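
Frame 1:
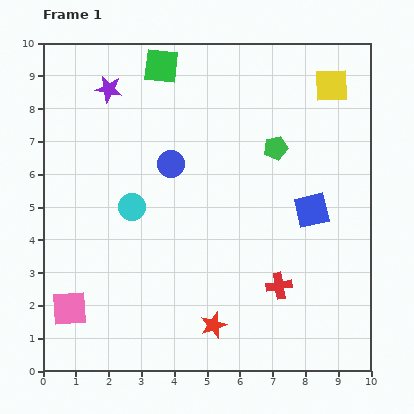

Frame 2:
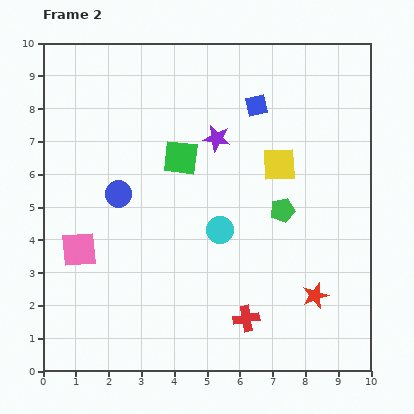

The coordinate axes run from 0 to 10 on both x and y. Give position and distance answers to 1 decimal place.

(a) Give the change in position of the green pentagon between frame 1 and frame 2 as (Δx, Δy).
(0.2, -1.9)

The green pentagon was at (7.1, 6.8) in frame 1 and (7.3, 4.9) in frame 2.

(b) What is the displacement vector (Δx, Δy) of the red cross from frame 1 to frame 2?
(-1.0, -1.0)

The red cross was at (7.2, 2.6) in frame 1 and (6.2, 1.6) in frame 2.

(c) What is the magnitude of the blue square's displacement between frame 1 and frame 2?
3.6

The blue square moved from (8.2, 4.9) to (6.5, 8.1), a distance of √(1.7² + 3.2²) ≈ 3.6.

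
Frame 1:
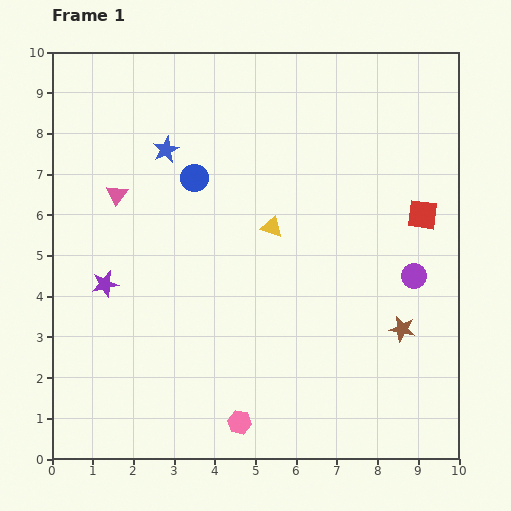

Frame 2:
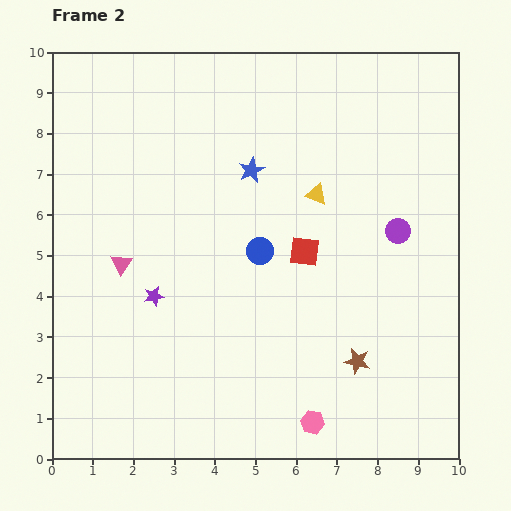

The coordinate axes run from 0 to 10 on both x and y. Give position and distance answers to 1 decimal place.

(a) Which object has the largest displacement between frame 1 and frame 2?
the red square

(moved 3.0; next 2.4)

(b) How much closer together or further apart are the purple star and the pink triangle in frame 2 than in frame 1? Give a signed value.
-1.1

Distance in frame 1: 2.2. Distance in frame 2: 1.1.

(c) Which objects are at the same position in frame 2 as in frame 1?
none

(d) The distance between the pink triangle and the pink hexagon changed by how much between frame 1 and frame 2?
-0.3

Distance in frame 1: 6.4. Distance in frame 2: 6.1.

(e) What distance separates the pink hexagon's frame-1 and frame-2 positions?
1.8

The pink hexagon moved from (4.6, 0.9) to (6.4, 0.9), a distance of √(1.8² + 0.0²) ≈ 1.8.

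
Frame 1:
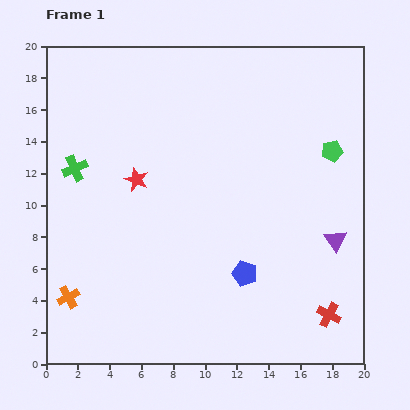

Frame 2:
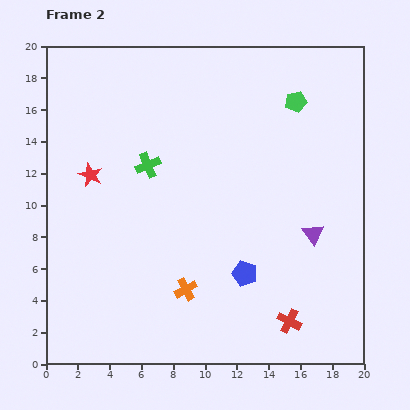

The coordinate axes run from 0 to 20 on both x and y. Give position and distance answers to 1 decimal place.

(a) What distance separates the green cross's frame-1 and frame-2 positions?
4.6

The green cross moved from (1.8, 12.3) to (6.4, 12.5), a distance of √(4.6² + 0.2²) ≈ 4.6.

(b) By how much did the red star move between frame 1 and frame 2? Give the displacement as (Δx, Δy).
(-2.9, 0.3)

The red star was at (5.7, 11.6) in frame 1 and (2.8, 11.9) in frame 2.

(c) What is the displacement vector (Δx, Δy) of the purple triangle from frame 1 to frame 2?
(-1.4, 0.4)

The purple triangle was at (18.2, 7.8) in frame 1 and (16.8, 8.2) in frame 2.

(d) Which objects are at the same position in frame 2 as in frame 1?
the blue pentagon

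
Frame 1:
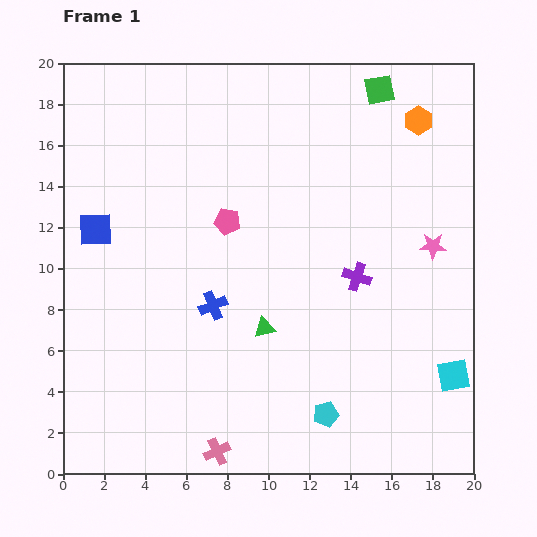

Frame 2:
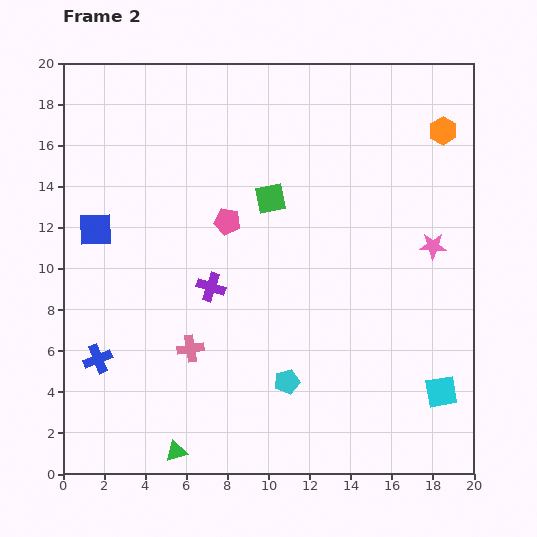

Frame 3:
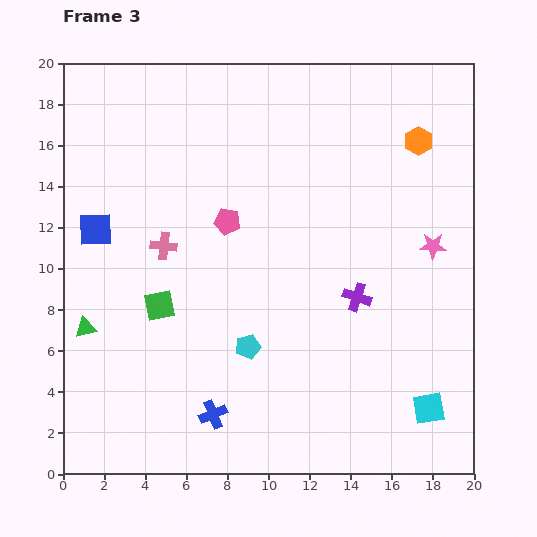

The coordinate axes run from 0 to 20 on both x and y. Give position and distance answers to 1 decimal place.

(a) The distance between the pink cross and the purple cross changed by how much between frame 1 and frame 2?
-7.7

Distance in frame 1: 10.9. Distance in frame 2: 3.2.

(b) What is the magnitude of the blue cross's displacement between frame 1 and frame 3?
5.3

The blue cross moved from (7.3, 8.2) to (7.3, 2.9), a distance of √(0.0² + 5.3²) ≈ 5.3.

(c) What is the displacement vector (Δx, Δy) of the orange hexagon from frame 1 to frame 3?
(0.0, -1.0)

The orange hexagon was at (17.3, 17.2) in frame 1 and (17.3, 16.2) in frame 3.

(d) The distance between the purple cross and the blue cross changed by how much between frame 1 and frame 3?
+1.9

Distance in frame 1: 7.1. Distance in frame 3: 9.0.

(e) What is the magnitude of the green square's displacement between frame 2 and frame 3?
7.5

The green square moved from (10.1, 13.4) to (4.7, 8.2), a distance of √(5.4² + 5.2²) ≈ 7.5.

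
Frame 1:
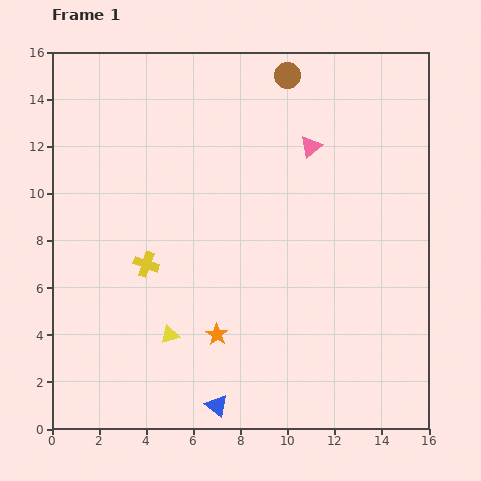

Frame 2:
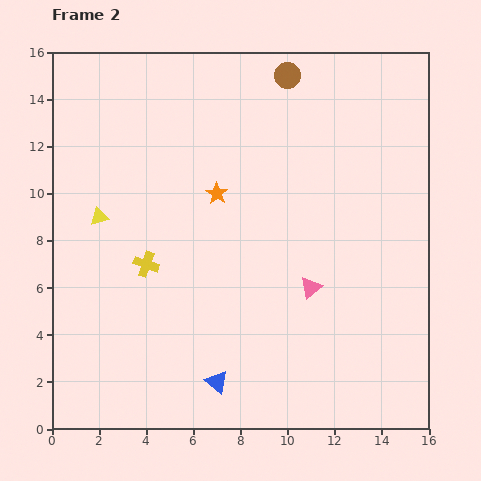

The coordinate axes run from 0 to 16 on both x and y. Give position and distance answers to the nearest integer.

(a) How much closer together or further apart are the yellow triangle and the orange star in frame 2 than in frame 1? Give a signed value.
+3

Distance in frame 1: 2. Distance in frame 2: 5.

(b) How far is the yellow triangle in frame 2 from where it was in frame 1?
6

The yellow triangle moved from (5, 4) to (2, 9), a distance of √(3² + 5²) ≈ 6.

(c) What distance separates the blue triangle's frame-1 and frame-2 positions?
1

The blue triangle moved from (7, 1) to (7, 2), a distance of √(0² + 1²) ≈ 1.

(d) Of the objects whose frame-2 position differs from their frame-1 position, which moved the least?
the blue triangle

(moved 1)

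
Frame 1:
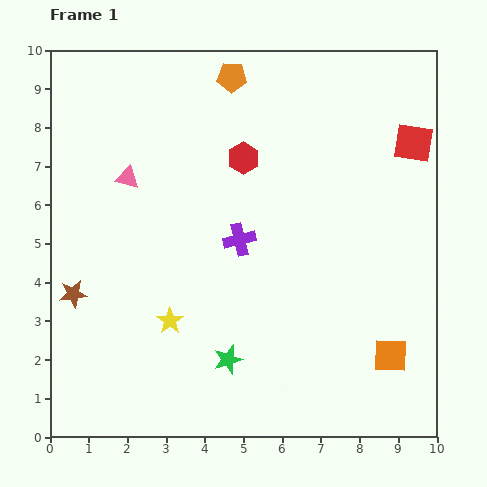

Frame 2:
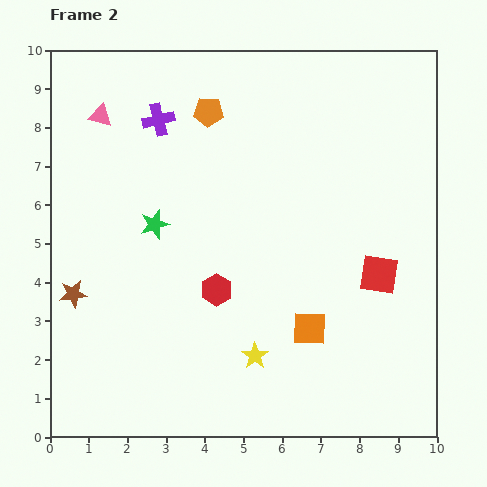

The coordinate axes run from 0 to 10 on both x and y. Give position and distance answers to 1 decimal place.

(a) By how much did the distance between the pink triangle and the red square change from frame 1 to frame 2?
+0.8

Distance in frame 1: 7.5. Distance in frame 2: 8.3.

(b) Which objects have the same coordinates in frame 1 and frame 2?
the brown star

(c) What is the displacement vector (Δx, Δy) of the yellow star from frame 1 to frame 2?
(2.2, -0.9)

The yellow star was at (3.1, 3.0) in frame 1 and (5.3, 2.1) in frame 2.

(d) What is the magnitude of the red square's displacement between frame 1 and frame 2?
3.5

The red square moved from (9.4, 7.6) to (8.5, 4.2), a distance of √(0.9² + 3.4²) ≈ 3.5.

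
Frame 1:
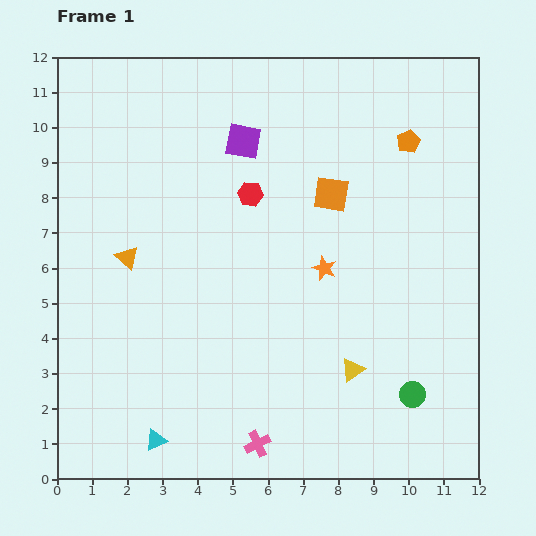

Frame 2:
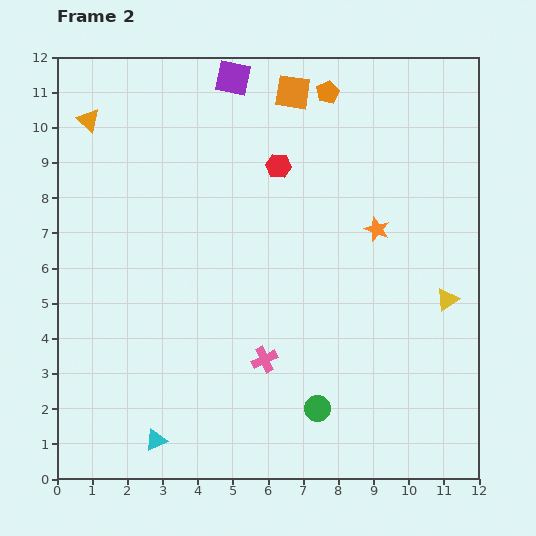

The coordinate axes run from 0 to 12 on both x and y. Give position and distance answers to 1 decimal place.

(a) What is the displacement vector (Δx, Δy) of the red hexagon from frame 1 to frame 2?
(0.8, 0.8)

The red hexagon was at (5.5, 8.1) in frame 1 and (6.3, 8.9) in frame 2.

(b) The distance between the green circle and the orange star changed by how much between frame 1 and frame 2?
+1.0

Distance in frame 1: 4.4. Distance in frame 2: 5.4.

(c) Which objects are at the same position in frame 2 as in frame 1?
the cyan triangle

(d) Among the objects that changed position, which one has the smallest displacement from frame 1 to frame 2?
the red hexagon

(moved 1.1)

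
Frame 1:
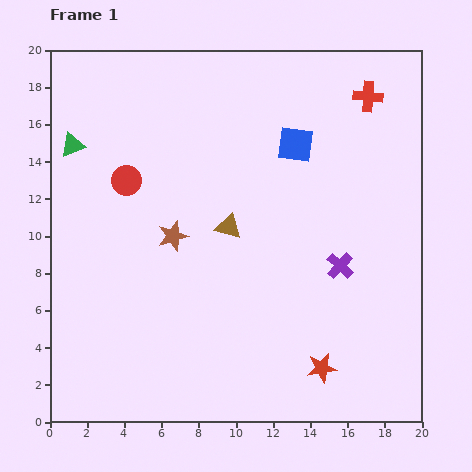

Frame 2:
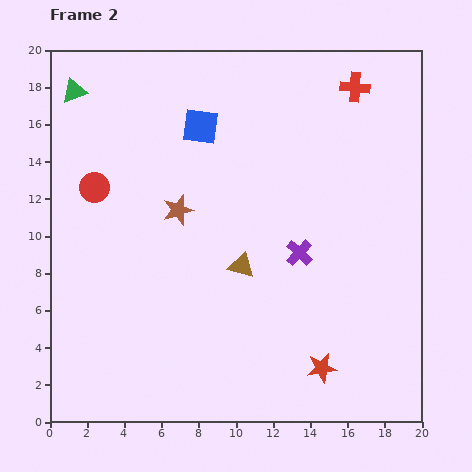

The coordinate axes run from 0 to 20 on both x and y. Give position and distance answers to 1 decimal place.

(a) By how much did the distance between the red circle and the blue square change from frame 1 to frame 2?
-2.7

Distance in frame 1: 9.3. Distance in frame 2: 6.6.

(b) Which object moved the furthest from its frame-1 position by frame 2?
the blue square

(moved 5.2; next 2.9)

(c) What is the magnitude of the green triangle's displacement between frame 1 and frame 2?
2.9

The green triangle moved from (1.2, 14.9) to (1.3, 17.8), a distance of √(0.1² + 2.9²) ≈ 2.9.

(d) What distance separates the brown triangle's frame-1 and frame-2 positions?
2.2

The brown triangle moved from (9.6, 10.5) to (10.3, 8.4), a distance of √(0.7² + 2.1²) ≈ 2.2.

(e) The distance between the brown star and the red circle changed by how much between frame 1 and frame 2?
+0.8

Distance in frame 1: 3.9. Distance in frame 2: 4.7.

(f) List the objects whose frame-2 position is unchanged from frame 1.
the red star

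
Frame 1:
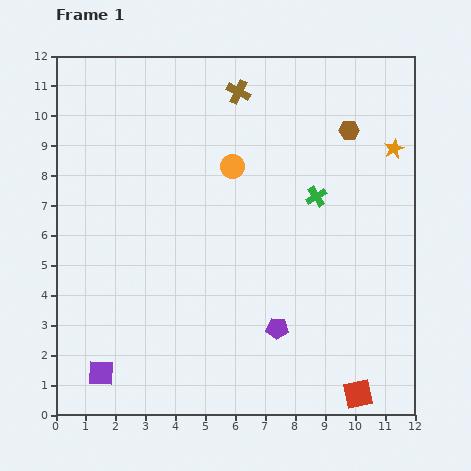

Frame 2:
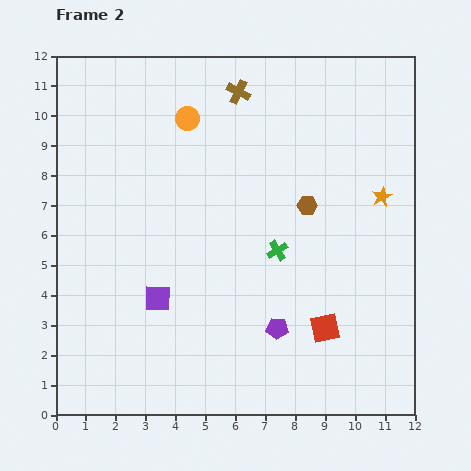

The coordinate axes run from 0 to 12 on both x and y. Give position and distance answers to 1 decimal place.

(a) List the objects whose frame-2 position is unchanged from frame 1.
the brown cross, the purple pentagon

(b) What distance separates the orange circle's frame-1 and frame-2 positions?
2.2

The orange circle moved from (5.9, 8.3) to (4.4, 9.9), a distance of √(1.5² + 1.6²) ≈ 2.2.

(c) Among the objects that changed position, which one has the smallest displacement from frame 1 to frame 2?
the orange star

(moved 1.6)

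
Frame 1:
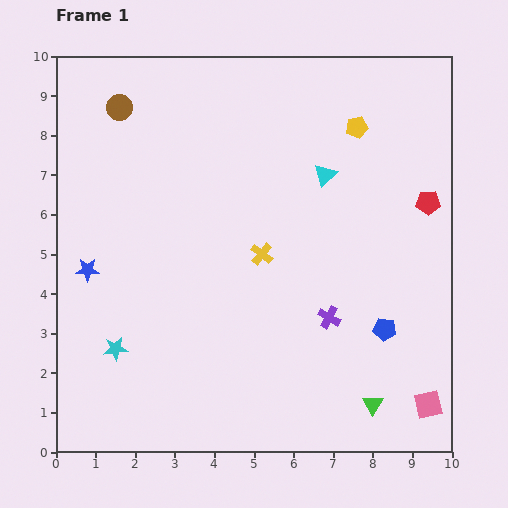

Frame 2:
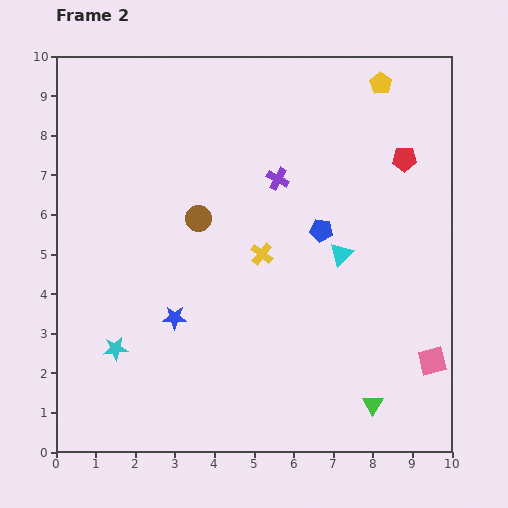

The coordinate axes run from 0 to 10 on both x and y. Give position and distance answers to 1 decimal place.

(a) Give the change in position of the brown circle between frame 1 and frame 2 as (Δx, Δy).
(2.0, -2.8)

The brown circle was at (1.6, 8.7) in frame 1 and (3.6, 5.9) in frame 2.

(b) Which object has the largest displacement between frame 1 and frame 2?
the purple cross

(moved 3.7; next 3.4)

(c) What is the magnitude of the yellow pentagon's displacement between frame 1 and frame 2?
1.3

The yellow pentagon moved from (7.6, 8.2) to (8.2, 9.3), a distance of √(0.6² + 1.1²) ≈ 1.3.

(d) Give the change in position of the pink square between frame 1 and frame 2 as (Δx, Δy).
(0.1, 1.1)

The pink square was at (9.4, 1.2) in frame 1 and (9.5, 2.3) in frame 2.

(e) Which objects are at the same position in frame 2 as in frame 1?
the cyan star, the yellow cross, the green triangle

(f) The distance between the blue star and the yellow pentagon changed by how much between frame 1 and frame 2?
+0.2

Distance in frame 1: 7.7. Distance in frame 2: 7.9.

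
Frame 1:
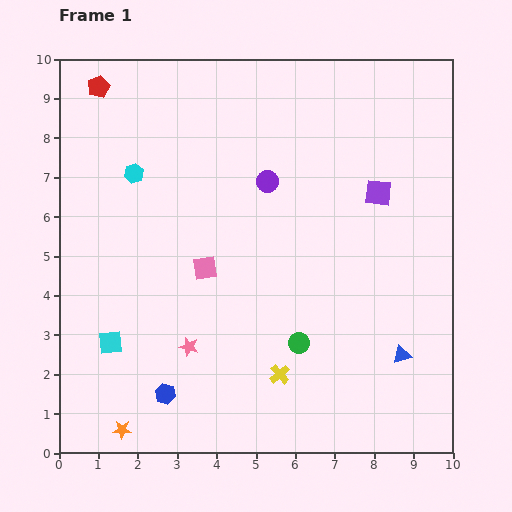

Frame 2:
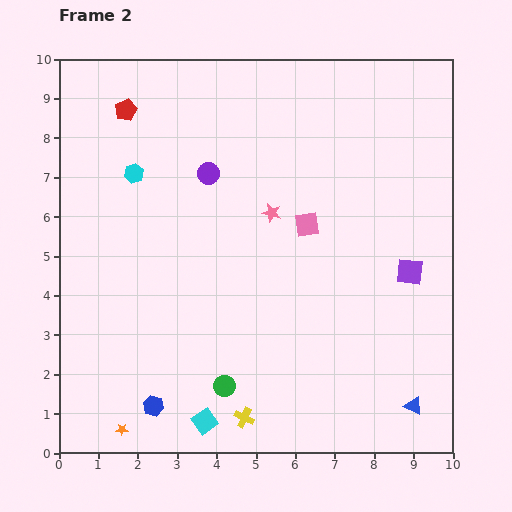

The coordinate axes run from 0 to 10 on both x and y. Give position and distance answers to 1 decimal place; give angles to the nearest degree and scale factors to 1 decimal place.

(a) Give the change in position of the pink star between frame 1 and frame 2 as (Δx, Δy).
(2.1, 3.4)

The pink star was at (3.3, 2.7) in frame 1 and (5.4, 6.1) in frame 2.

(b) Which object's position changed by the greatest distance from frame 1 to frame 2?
the pink star

(moved 4.0; next 3.1)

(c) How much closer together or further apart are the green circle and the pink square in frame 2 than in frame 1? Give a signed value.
+1.5

Distance in frame 1: 3.1. Distance in frame 2: 4.6.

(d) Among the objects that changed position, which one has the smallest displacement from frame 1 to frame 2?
the blue hexagon

(moved 0.4)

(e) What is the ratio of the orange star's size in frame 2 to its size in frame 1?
0.6×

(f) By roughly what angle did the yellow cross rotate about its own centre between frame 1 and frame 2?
24° counter-clockwise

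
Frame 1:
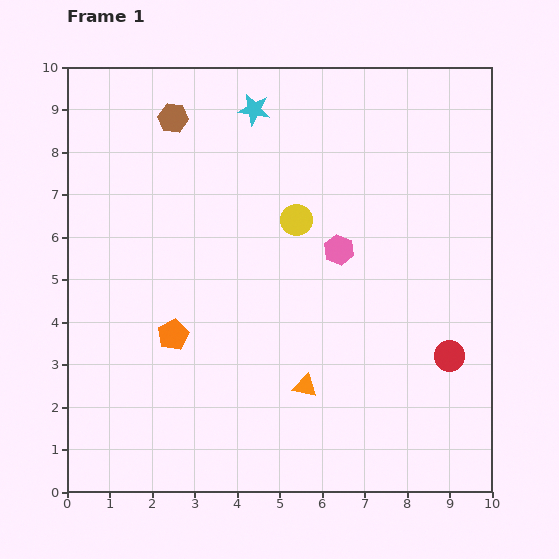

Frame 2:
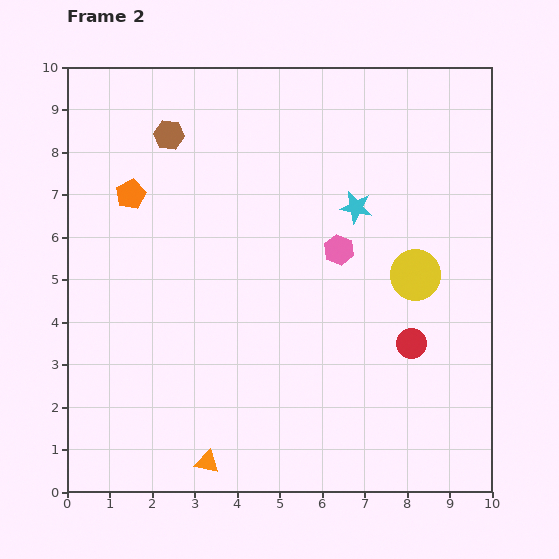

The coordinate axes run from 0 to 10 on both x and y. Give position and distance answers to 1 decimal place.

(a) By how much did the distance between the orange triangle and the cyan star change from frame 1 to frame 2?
+0.3

Distance in frame 1: 6.6. Distance in frame 2: 6.9.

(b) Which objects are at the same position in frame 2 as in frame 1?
the pink hexagon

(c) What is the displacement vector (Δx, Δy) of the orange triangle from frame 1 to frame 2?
(-2.3, -1.8)

The orange triangle was at (5.6, 2.5) in frame 1 and (3.3, 0.7) in frame 2.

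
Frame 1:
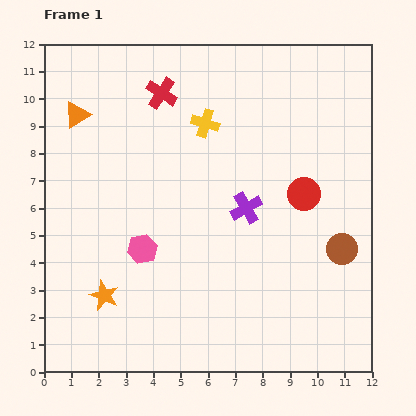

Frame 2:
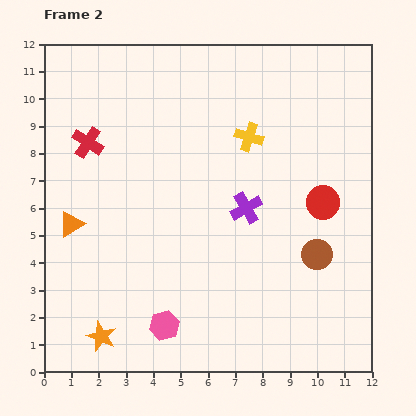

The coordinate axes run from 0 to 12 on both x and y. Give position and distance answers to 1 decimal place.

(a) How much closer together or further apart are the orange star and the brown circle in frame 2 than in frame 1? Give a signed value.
-0.4

Distance in frame 1: 8.9. Distance in frame 2: 8.5.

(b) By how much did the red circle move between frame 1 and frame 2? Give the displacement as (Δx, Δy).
(0.7, -0.3)

The red circle was at (9.5, 6.5) in frame 1 and (10.2, 6.2) in frame 2.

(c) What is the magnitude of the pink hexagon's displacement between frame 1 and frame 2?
2.9

The pink hexagon moved from (3.6, 4.5) to (4.4, 1.7), a distance of √(0.8² + 2.8²) ≈ 2.9.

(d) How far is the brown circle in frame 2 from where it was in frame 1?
0.9

The brown circle moved from (10.9, 4.5) to (10.0, 4.3), a distance of √(0.9² + 0.2²) ≈ 0.9.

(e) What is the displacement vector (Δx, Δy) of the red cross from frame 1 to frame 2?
(-2.7, -1.8)

The red cross was at (4.3, 10.2) in frame 1 and (1.6, 8.4) in frame 2.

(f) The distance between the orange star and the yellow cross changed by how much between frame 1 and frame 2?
+1.8

Distance in frame 1: 7.3. Distance in frame 2: 9.1.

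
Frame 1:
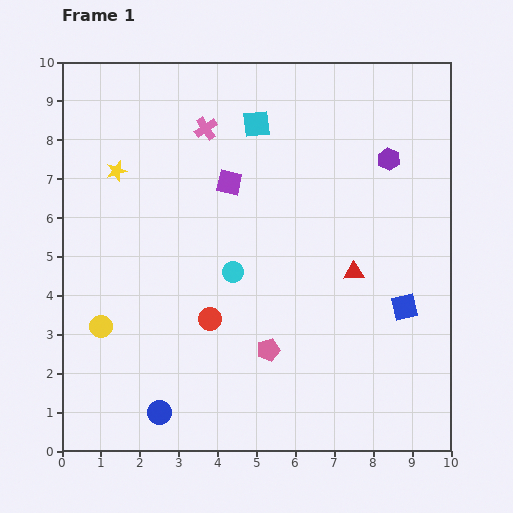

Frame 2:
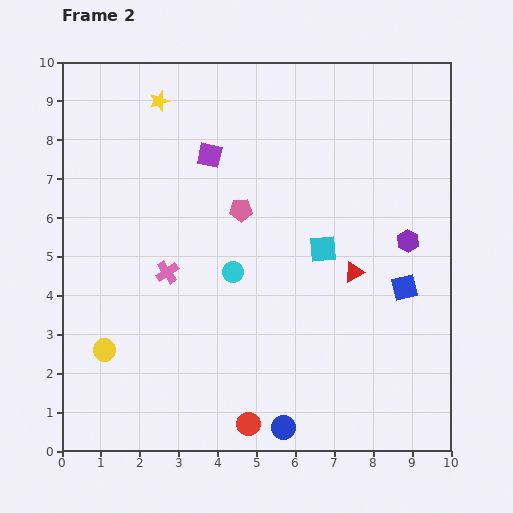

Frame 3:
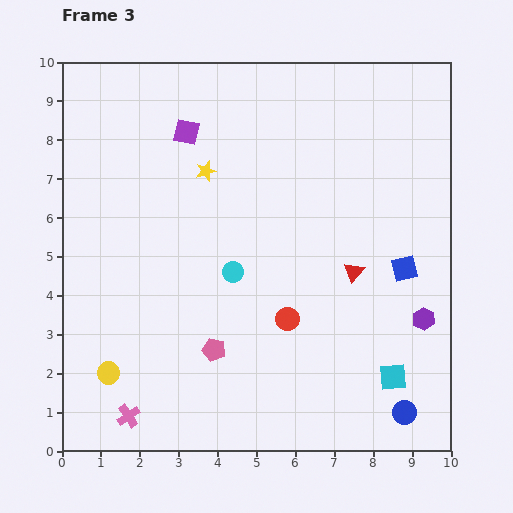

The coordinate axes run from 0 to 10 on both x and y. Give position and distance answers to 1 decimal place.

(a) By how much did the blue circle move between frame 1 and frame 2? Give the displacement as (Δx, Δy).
(3.2, -0.4)

The blue circle was at (2.5, 1.0) in frame 1 and (5.7, 0.6) in frame 2.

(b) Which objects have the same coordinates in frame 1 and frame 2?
the cyan circle, the red triangle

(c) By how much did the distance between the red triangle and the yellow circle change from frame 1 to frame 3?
+0.2

Distance in frame 1: 6.6. Distance in frame 3: 6.8.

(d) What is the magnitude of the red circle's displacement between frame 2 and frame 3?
2.9

The red circle moved from (4.8, 0.7) to (5.8, 3.4), a distance of √(1.0² + 2.7²) ≈ 2.9.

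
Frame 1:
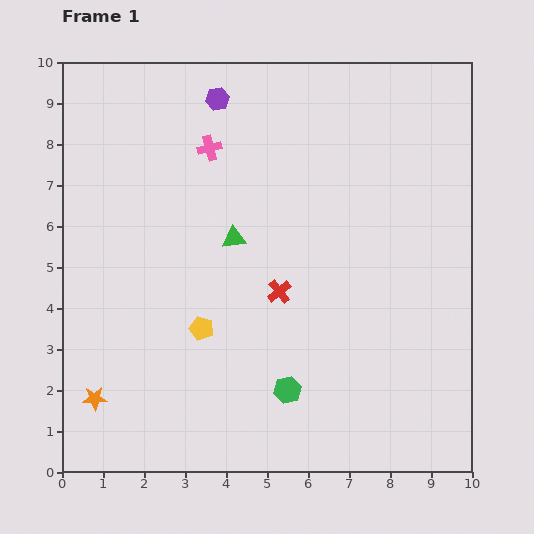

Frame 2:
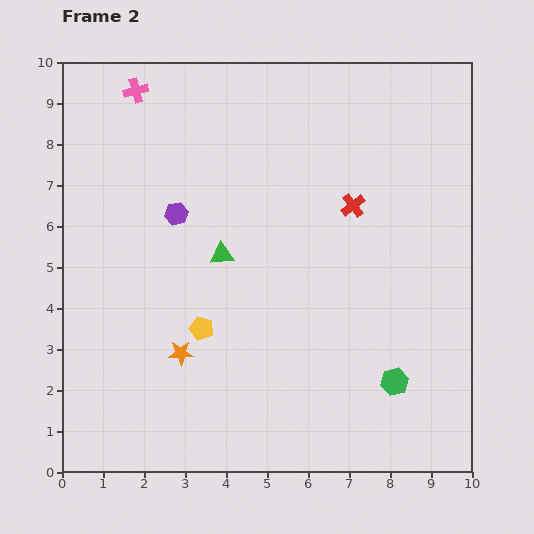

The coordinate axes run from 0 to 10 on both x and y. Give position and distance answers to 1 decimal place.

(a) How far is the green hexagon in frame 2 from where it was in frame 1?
2.6

The green hexagon moved from (5.5, 2.0) to (8.1, 2.2), a distance of √(2.6² + 0.2²) ≈ 2.6.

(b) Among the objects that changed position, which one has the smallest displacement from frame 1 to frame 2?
the green triangle

(moved 0.5)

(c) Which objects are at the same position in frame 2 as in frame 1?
the yellow pentagon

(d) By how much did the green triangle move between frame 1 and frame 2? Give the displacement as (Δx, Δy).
(-0.3, -0.4)

The green triangle was at (4.2, 5.7) in frame 1 and (3.9, 5.3) in frame 2.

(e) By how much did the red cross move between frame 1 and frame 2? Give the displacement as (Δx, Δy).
(1.8, 2.1)

The red cross was at (5.3, 4.4) in frame 1 and (7.1, 6.5) in frame 2.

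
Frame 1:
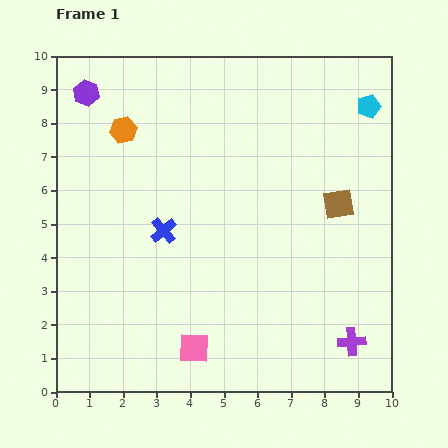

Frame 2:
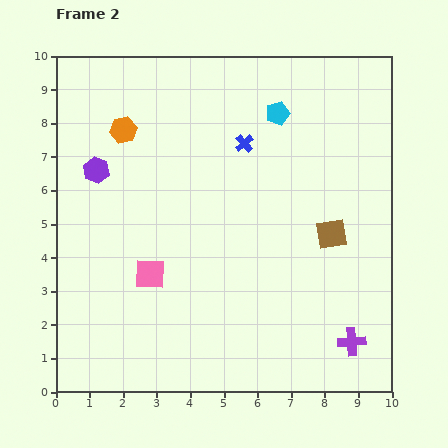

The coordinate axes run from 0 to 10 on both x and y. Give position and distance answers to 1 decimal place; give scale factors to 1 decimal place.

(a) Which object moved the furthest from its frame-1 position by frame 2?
the blue cross

(moved 3.5; next 2.7)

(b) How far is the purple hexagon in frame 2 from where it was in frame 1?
2.3

The purple hexagon moved from (0.9, 8.9) to (1.2, 6.6), a distance of √(0.3² + 2.3²) ≈ 2.3.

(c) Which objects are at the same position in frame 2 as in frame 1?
the purple cross, the orange hexagon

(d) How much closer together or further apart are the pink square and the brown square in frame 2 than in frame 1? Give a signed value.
-0.6

Distance in frame 1: 6.1. Distance in frame 2: 5.5.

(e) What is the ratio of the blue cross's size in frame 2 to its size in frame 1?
0.7×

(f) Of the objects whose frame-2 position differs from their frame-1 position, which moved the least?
the brown square

(moved 0.9)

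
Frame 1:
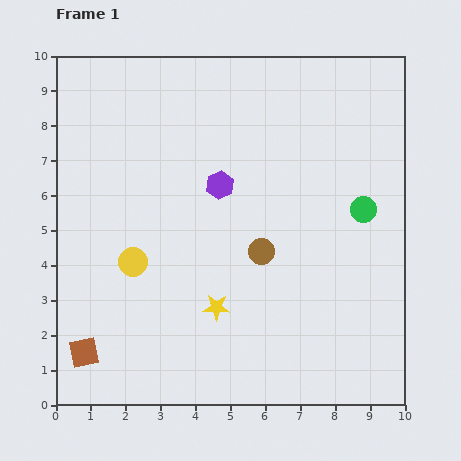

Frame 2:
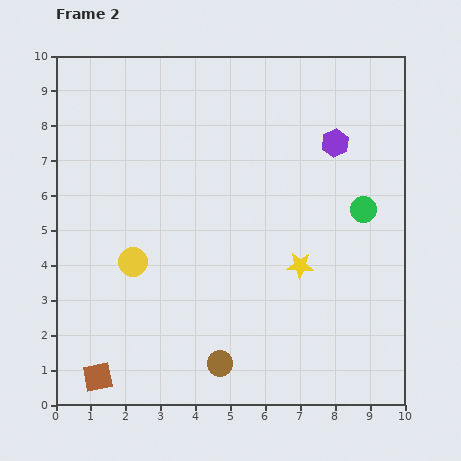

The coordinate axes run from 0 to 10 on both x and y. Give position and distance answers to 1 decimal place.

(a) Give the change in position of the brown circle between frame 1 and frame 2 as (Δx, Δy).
(-1.2, -3.2)

The brown circle was at (5.9, 4.4) in frame 1 and (4.7, 1.2) in frame 2.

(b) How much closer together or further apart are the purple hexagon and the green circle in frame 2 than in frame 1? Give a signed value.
-2.1

Distance in frame 1: 4.2. Distance in frame 2: 2.1.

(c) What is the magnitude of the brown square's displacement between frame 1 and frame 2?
0.8

The brown square moved from (0.8, 1.5) to (1.2, 0.8), a distance of √(0.4² + 0.7²) ≈ 0.8.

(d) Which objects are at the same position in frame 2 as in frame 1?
the green circle, the yellow circle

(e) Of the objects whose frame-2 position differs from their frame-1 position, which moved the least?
the brown square

(moved 0.8)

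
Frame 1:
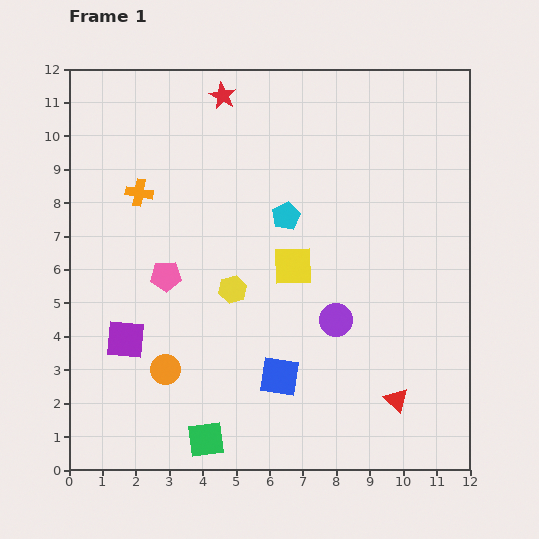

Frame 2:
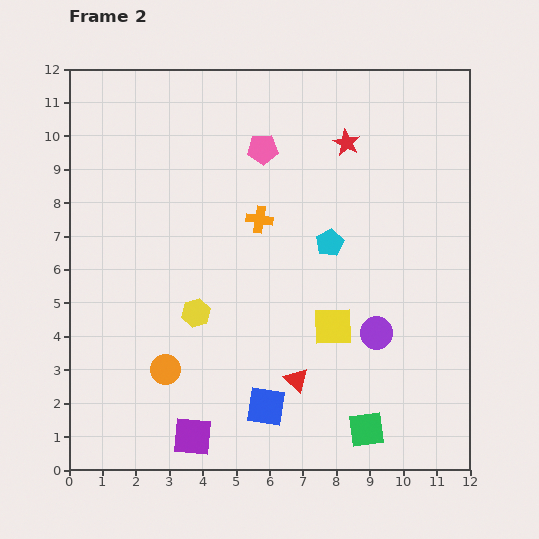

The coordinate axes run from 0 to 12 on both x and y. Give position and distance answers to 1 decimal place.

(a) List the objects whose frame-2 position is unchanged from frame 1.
the orange circle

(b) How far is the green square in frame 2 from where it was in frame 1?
4.8

The green square moved from (4.1, 0.9) to (8.9, 1.2), a distance of √(4.8² + 0.3²) ≈ 4.8.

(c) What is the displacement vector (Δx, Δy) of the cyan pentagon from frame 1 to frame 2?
(1.3, -0.8)

The cyan pentagon was at (6.5, 7.6) in frame 1 and (7.8, 6.8) in frame 2.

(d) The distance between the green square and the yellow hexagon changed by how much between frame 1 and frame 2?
+1.6

Distance in frame 1: 4.6. Distance in frame 2: 6.2.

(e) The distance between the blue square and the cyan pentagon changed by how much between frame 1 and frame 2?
+0.5

Distance in frame 1: 4.8. Distance in frame 2: 5.3.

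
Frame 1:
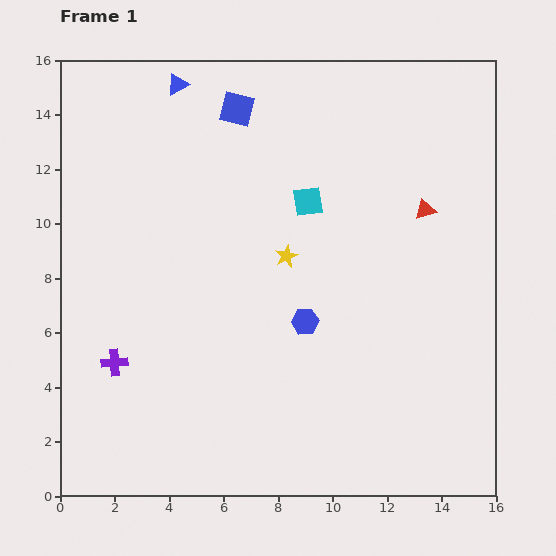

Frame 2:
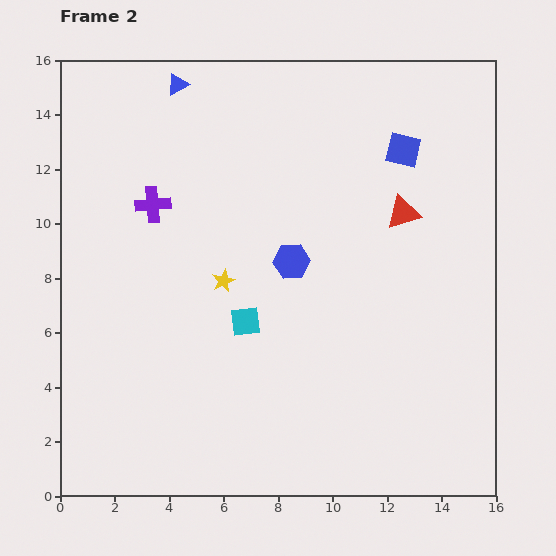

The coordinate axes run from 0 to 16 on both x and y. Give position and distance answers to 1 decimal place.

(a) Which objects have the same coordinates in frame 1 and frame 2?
the blue triangle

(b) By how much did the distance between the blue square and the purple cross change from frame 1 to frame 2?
-0.9

Distance in frame 1: 10.3. Distance in frame 2: 9.4.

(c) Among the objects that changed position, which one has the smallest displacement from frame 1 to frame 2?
the red triangle

(moved 0.8)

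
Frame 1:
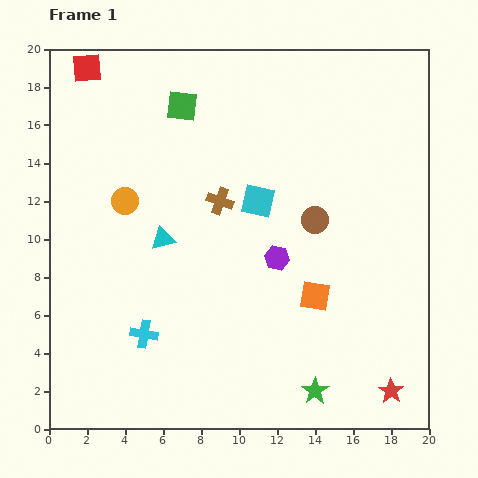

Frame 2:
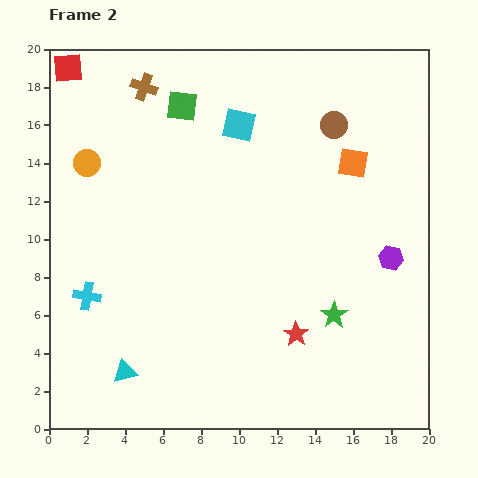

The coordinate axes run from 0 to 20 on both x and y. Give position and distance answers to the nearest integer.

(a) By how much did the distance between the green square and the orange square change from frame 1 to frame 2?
-3

Distance in frame 1: 12. Distance in frame 2: 9.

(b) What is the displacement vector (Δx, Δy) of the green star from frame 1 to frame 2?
(1, 4)

The green star was at (14, 2) in frame 1 and (15, 6) in frame 2.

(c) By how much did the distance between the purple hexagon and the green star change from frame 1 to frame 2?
-3

Distance in frame 1: 7. Distance in frame 2: 4.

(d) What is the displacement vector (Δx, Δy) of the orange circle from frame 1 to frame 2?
(-2, 2)

The orange circle was at (4, 12) in frame 1 and (2, 14) in frame 2.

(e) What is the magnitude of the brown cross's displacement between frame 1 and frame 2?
7

The brown cross moved from (9, 12) to (5, 18), a distance of √(4² + 6²) ≈ 7.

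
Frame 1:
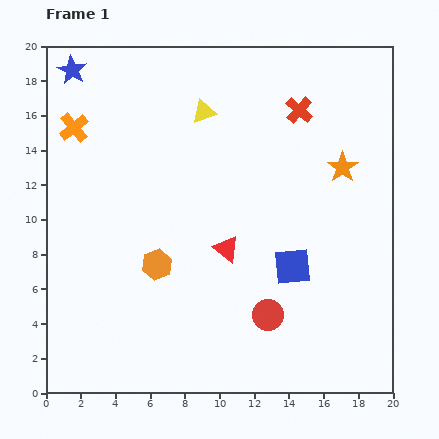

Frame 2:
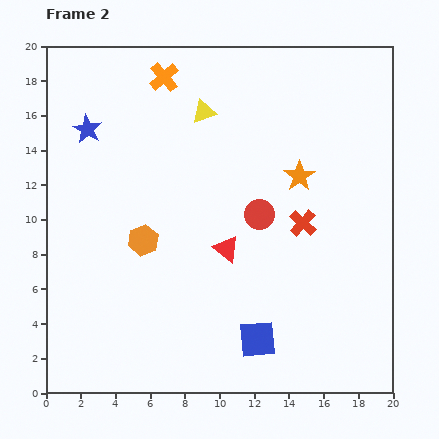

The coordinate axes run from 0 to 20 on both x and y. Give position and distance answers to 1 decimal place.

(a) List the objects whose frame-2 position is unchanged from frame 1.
the yellow triangle, the red triangle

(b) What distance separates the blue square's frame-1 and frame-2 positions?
4.7

The blue square moved from (14.2, 7.3) to (12.2, 3.1), a distance of √(2.0² + 4.2²) ≈ 4.7.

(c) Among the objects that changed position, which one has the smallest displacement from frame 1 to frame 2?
the orange hexagon

(moved 1.6)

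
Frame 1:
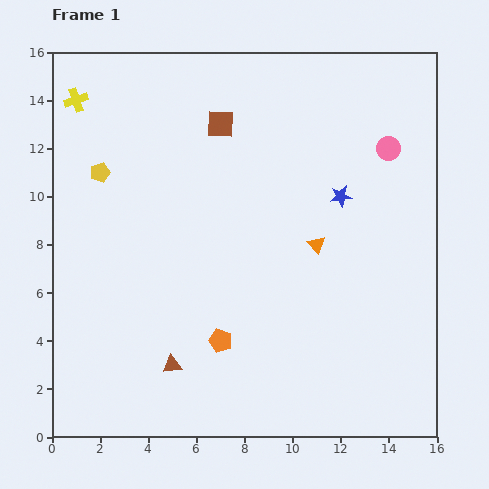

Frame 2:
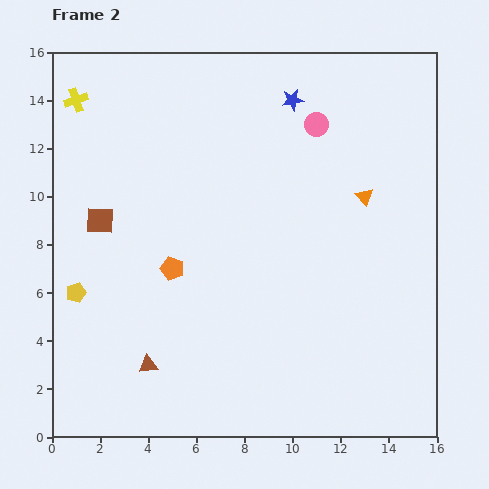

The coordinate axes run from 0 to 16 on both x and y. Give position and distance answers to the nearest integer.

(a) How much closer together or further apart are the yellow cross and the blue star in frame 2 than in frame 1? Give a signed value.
-3

Distance in frame 1: 12. Distance in frame 2: 9.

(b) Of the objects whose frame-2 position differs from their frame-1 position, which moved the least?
the brown triangle

(moved 1)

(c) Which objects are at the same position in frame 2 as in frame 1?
the yellow cross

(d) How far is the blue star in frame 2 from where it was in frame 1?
4

The blue star moved from (12, 10) to (10, 14), a distance of √(2² + 4²) ≈ 4.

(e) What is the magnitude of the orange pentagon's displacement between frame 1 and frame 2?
4

The orange pentagon moved from (7, 4) to (5, 7), a distance of √(2² + 3²) ≈ 4.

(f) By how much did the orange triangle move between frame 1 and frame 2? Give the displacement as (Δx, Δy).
(2, 2)

The orange triangle was at (11, 8) in frame 1 and (13, 10) in frame 2.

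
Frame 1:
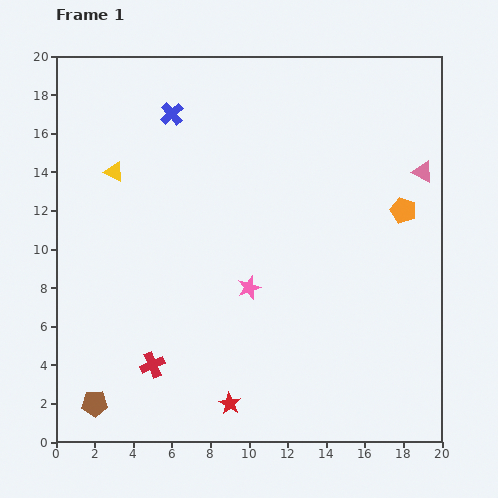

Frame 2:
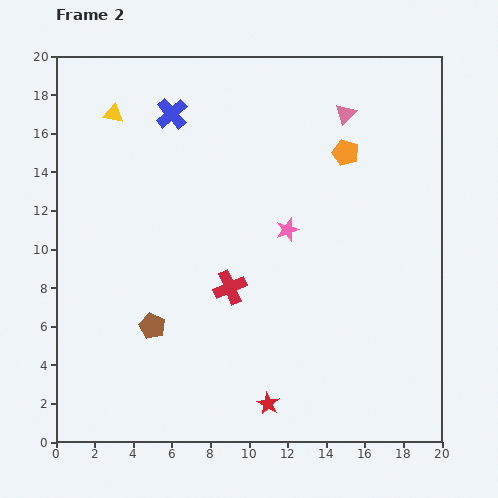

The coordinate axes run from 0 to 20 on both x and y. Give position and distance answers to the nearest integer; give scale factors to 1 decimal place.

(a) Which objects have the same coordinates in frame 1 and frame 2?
the blue cross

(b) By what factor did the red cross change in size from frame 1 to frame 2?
1.3×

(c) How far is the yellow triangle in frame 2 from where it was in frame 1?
3

The yellow triangle moved from (3, 14) to (3, 17), a distance of √(0² + 3²) ≈ 3.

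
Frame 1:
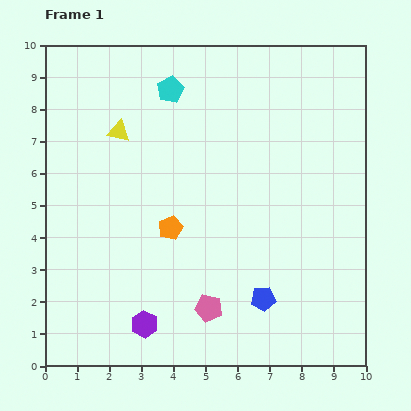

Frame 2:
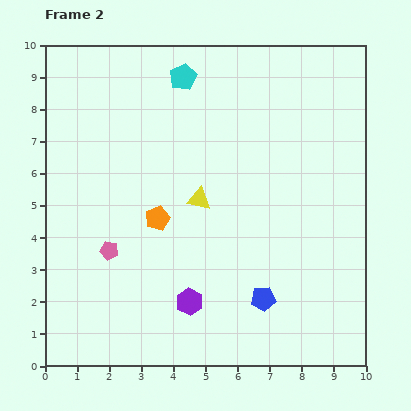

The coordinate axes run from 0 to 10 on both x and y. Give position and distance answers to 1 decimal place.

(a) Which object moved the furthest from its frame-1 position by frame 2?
the pink pentagon

(moved 3.6; next 3.3)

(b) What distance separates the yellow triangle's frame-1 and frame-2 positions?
3.3

The yellow triangle moved from (2.3, 7.3) to (4.8, 5.2), a distance of √(2.5² + 2.1²) ≈ 3.3.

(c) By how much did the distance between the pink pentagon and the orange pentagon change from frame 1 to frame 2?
-1.0

Distance in frame 1: 2.8. Distance in frame 2: 1.8.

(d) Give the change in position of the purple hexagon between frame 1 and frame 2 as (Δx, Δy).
(1.4, 0.7)

The purple hexagon was at (3.1, 1.3) in frame 1 and (4.5, 2.0) in frame 2.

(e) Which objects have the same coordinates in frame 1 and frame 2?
the blue pentagon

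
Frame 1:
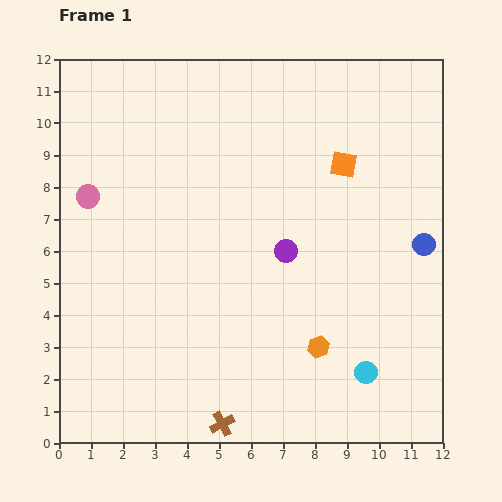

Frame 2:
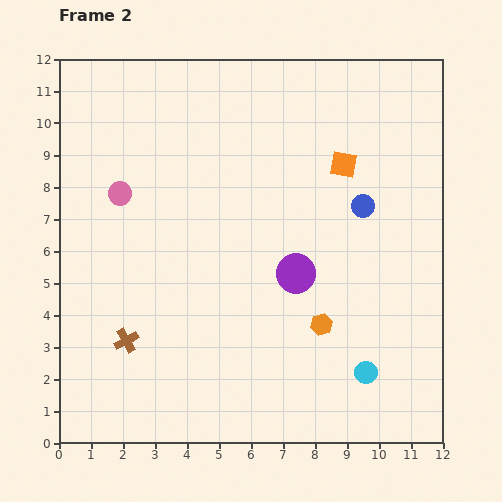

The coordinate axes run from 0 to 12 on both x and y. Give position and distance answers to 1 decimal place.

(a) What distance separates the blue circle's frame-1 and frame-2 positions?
2.2

The blue circle moved from (11.4, 6.2) to (9.5, 7.4), a distance of √(1.9² + 1.2²) ≈ 2.2.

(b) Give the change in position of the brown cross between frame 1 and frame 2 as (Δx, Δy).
(-3.0, 2.6)

The brown cross was at (5.1, 0.6) in frame 1 and (2.1, 3.2) in frame 2.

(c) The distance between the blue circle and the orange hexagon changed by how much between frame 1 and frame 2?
-0.7

Distance in frame 1: 4.6. Distance in frame 2: 3.9.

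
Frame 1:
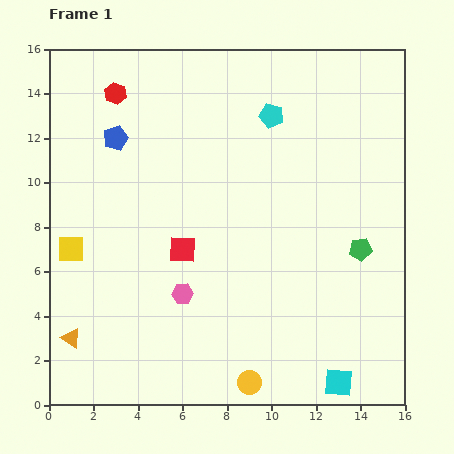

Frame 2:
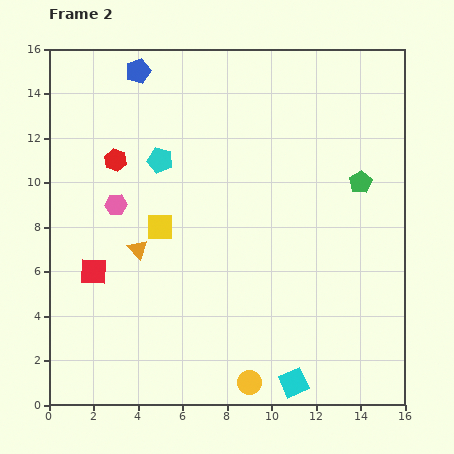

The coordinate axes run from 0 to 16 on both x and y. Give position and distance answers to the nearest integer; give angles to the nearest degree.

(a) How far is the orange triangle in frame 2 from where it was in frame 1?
5

The orange triangle moved from (1, 3) to (4, 7), a distance of √(3² + 4²) ≈ 5.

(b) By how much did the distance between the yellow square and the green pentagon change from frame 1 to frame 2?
-4

Distance in frame 1: 13. Distance in frame 2: 9.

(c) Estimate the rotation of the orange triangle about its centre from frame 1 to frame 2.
17° clockwise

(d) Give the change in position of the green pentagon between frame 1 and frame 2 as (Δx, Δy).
(0, 3)

The green pentagon was at (14, 7) in frame 1 and (14, 10) in frame 2.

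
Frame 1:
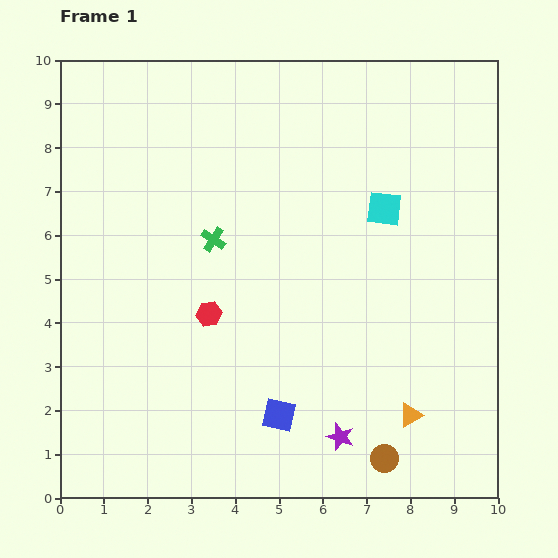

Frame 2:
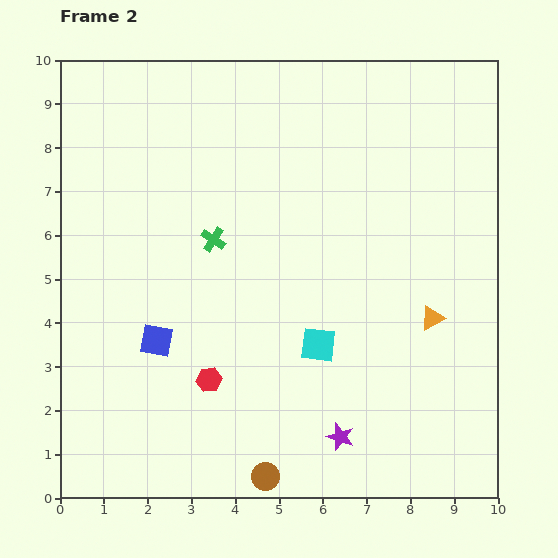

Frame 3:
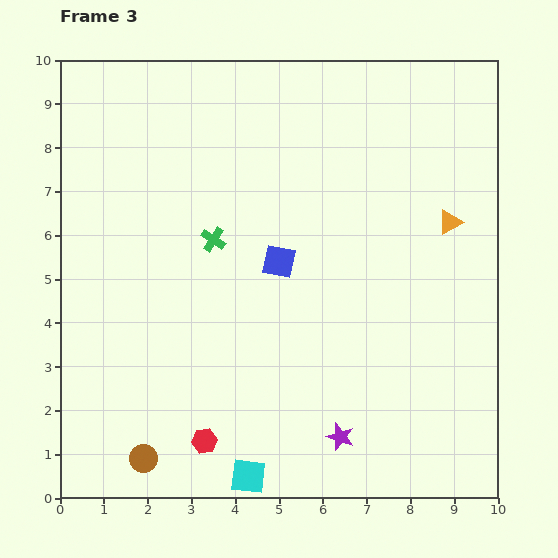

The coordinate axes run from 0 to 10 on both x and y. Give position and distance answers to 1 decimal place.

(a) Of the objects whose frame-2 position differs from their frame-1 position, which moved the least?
the red hexagon

(moved 1.5)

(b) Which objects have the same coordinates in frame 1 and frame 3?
the green cross, the purple star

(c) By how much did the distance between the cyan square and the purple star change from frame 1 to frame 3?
-3.0

Distance in frame 1: 5.3. Distance in frame 3: 2.3.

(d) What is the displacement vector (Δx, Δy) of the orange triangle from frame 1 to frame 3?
(0.9, 4.4)

The orange triangle was at (8.0, 1.9) in frame 1 and (8.9, 6.3) in frame 3.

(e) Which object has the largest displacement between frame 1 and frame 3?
the cyan square

(moved 6.8; next 5.5)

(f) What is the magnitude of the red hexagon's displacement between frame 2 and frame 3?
1.4

The red hexagon moved from (3.4, 2.7) to (3.3, 1.3), a distance of √(0.1² + 1.4²) ≈ 1.4.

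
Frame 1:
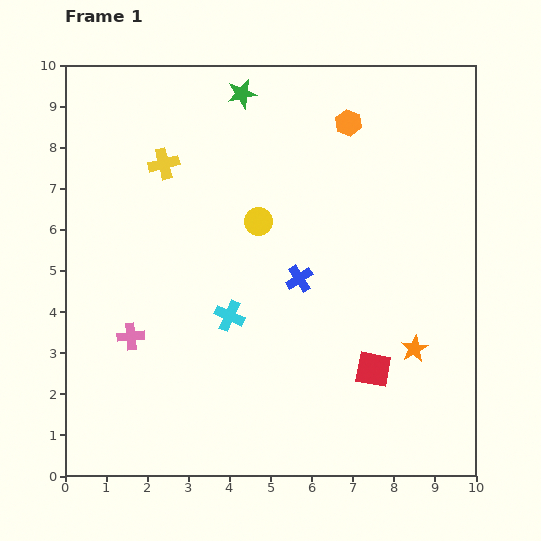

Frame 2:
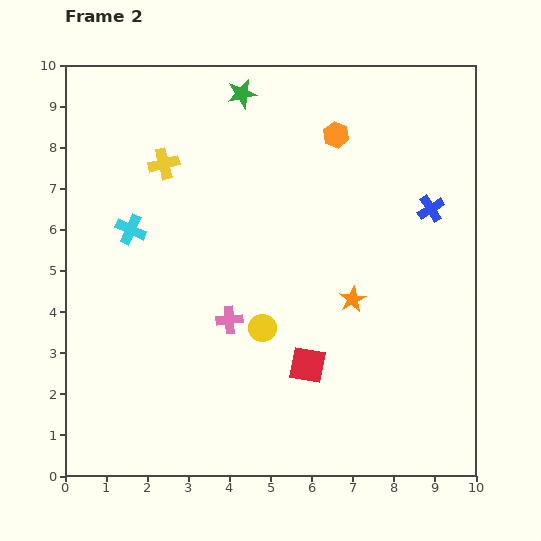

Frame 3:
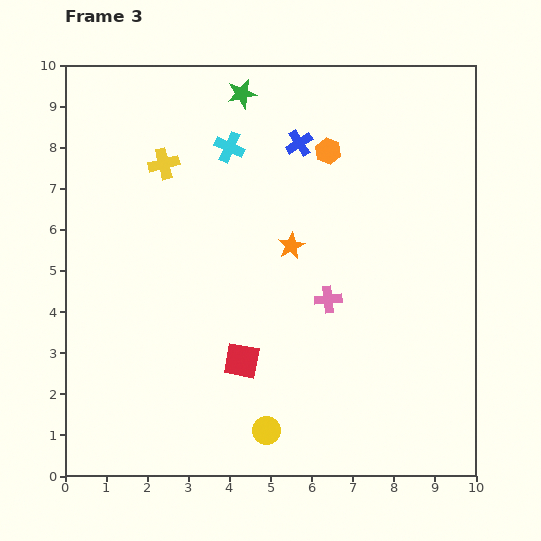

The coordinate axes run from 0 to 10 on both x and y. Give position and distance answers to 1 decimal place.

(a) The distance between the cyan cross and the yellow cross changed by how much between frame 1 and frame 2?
-2.2

Distance in frame 1: 4.0. Distance in frame 2: 1.8.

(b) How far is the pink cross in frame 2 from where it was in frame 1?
2.4

The pink cross moved from (1.6, 3.4) to (4.0, 3.8), a distance of √(2.4² + 0.4²) ≈ 2.4.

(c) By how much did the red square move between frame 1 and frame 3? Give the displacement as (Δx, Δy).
(-3.2, 0.2)

The red square was at (7.5, 2.6) in frame 1 and (4.3, 2.8) in frame 3.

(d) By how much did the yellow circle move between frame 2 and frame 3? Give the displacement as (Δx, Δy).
(0.1, -2.5)

The yellow circle was at (4.8, 3.6) in frame 2 and (4.9, 1.1) in frame 3.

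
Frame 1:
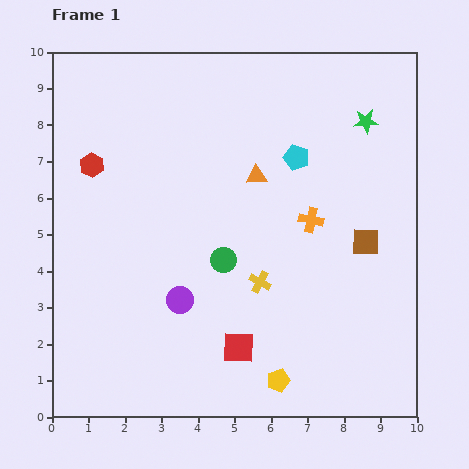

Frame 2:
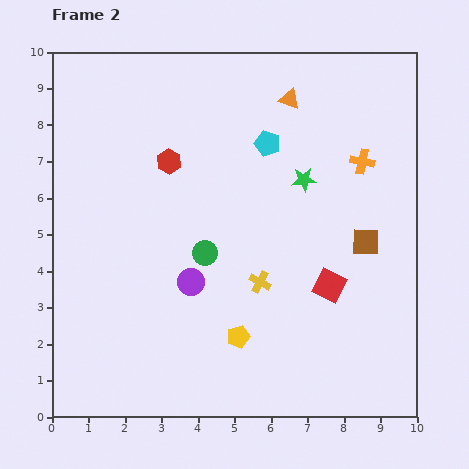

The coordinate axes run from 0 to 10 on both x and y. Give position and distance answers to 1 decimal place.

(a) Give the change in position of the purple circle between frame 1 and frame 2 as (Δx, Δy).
(0.3, 0.5)

The purple circle was at (3.5, 3.2) in frame 1 and (3.8, 3.7) in frame 2.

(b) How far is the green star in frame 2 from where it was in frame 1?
2.3

The green star moved from (8.6, 8.1) to (6.9, 6.5), a distance of √(1.7² + 1.6²) ≈ 2.3.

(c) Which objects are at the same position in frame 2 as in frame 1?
the brown square, the yellow cross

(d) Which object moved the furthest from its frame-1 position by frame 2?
the red square

(moved 3.0; next 2.3)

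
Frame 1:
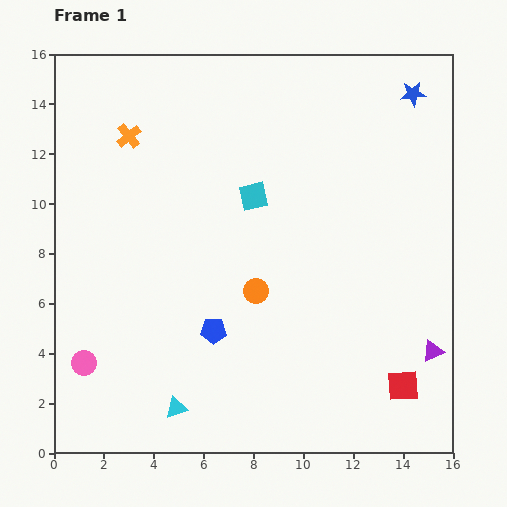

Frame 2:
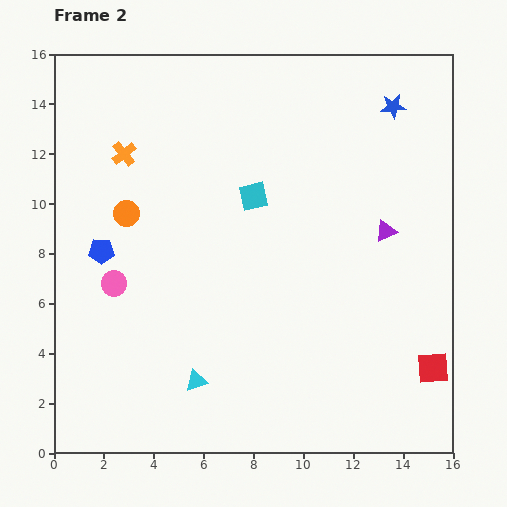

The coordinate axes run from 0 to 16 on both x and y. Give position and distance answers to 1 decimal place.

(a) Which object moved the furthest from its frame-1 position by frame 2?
the orange circle

(moved 6.1; next 5.5)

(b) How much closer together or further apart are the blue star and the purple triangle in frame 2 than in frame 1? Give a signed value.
-5.3

Distance in frame 1: 10.3. Distance in frame 2: 5.0.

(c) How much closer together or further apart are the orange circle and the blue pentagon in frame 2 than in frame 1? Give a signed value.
-0.5

Distance in frame 1: 2.3. Distance in frame 2: 1.8.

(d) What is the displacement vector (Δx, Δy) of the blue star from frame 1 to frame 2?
(-0.8, -0.5)

The blue star was at (14.4, 14.4) in frame 1 and (13.6, 13.9) in frame 2.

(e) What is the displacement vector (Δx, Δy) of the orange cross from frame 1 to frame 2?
(-0.2, -0.7)

The orange cross was at (3.0, 12.7) in frame 1 and (2.8, 12.0) in frame 2.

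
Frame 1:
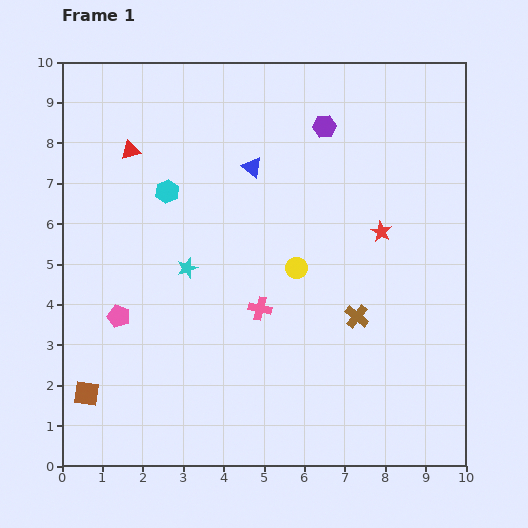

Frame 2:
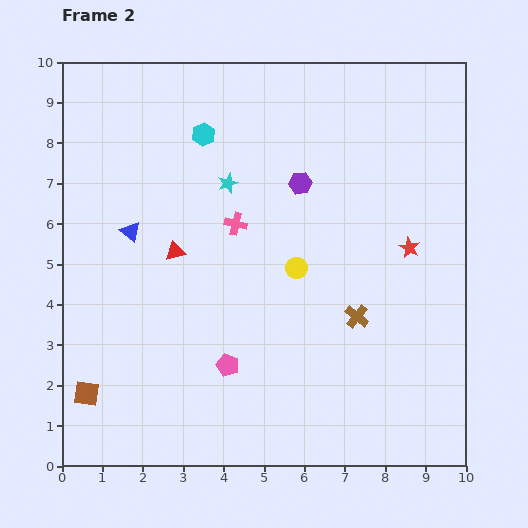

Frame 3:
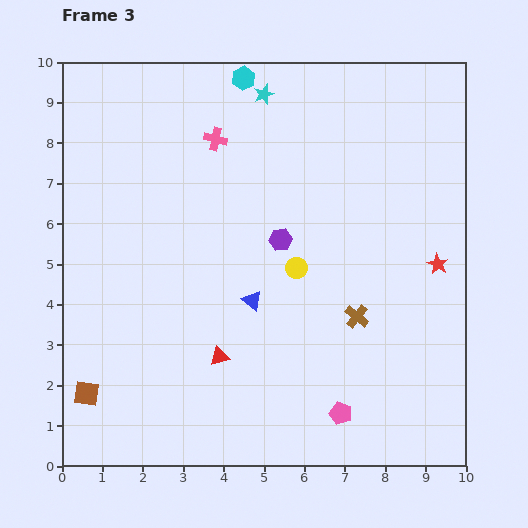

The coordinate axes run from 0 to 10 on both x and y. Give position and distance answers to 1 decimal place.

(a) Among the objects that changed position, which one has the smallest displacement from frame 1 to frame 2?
the red star

(moved 0.8)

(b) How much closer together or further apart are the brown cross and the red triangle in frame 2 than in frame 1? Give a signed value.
-2.1

Distance in frame 1: 6.9. Distance in frame 2: 4.8.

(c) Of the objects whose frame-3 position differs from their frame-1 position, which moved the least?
the red star

(moved 1.6)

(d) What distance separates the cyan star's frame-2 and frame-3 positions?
2.4

The cyan star moved from (4.1, 7.0) to (5.0, 9.2), a distance of √(0.9² + 2.2²) ≈ 2.4.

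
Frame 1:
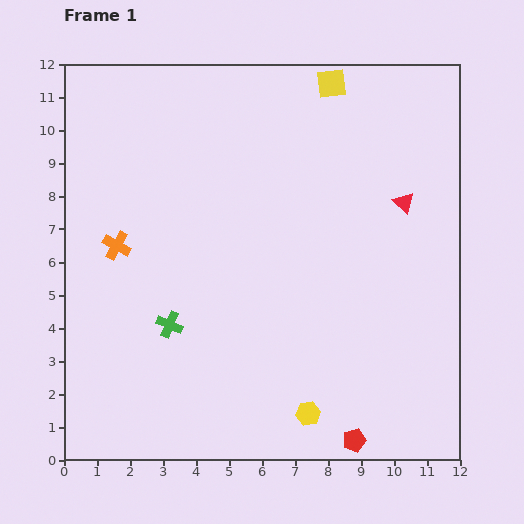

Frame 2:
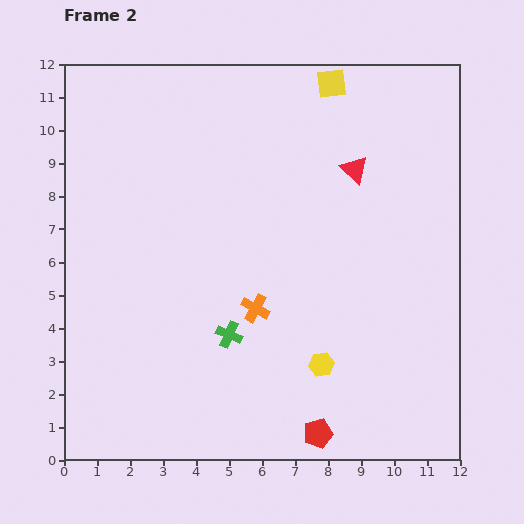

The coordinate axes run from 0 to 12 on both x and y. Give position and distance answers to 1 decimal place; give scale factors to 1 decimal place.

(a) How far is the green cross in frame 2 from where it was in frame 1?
1.8

The green cross moved from (3.2, 4.1) to (5.0, 3.8), a distance of √(1.8² + 0.3²) ≈ 1.8.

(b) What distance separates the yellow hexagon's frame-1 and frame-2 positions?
1.6

The yellow hexagon moved from (7.4, 1.4) to (7.8, 2.9), a distance of √(0.4² + 1.5²) ≈ 1.6.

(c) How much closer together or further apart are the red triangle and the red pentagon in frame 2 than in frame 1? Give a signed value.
+0.7

Distance in frame 1: 7.4. Distance in frame 2: 8.1.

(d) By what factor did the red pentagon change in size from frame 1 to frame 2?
1.3×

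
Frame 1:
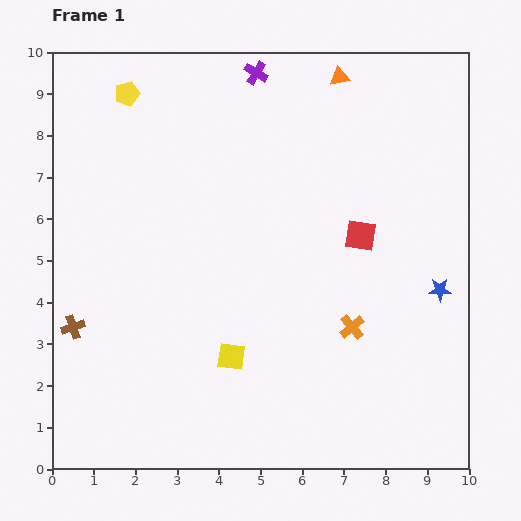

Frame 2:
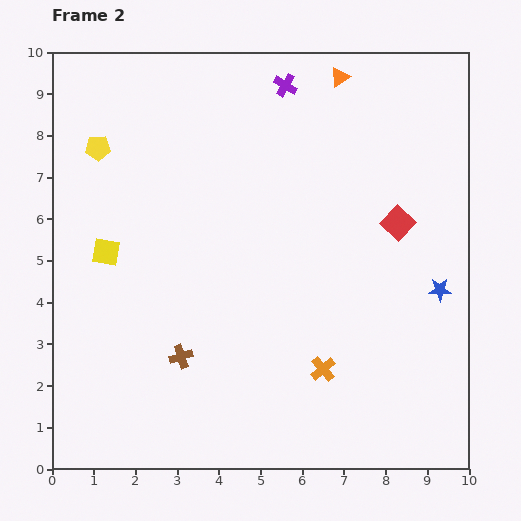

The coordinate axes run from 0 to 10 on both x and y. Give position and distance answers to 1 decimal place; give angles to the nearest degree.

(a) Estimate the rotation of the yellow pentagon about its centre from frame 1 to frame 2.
16° clockwise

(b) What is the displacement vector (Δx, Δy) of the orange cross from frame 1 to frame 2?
(-0.7, -1.0)

The orange cross was at (7.2, 3.4) in frame 1 and (6.5, 2.4) in frame 2.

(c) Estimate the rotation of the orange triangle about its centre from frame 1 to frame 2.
25° counter-clockwise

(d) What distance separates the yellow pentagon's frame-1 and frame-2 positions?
1.5

The yellow pentagon moved from (1.8, 9.0) to (1.1, 7.7), a distance of √(0.7² + 1.3²) ≈ 1.5.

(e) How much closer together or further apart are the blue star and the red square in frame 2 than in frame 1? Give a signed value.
-0.4

Distance in frame 1: 2.3. Distance in frame 2: 1.9.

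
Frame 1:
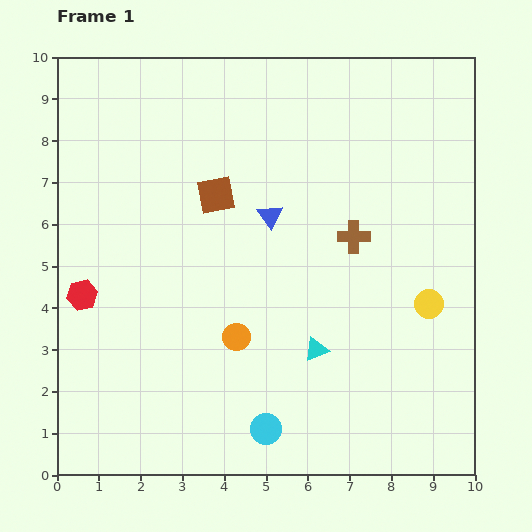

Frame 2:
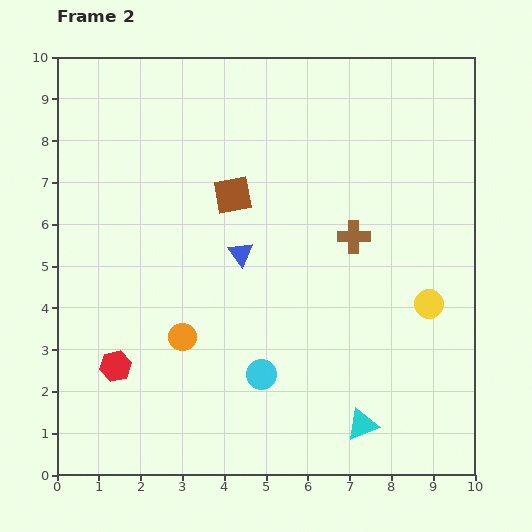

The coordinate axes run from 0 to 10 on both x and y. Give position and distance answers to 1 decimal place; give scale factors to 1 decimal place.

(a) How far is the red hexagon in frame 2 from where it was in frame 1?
1.9

The red hexagon moved from (0.6, 4.3) to (1.4, 2.6), a distance of √(0.8² + 1.7²) ≈ 1.9.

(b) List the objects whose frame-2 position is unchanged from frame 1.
the brown cross, the yellow circle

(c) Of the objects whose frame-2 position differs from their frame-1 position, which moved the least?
the brown square

(moved 0.4)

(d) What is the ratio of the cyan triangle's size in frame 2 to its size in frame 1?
1.3×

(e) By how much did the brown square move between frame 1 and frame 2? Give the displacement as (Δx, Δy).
(0.4, 0.0)

The brown square was at (3.8, 6.7) in frame 1 and (4.2, 6.7) in frame 2.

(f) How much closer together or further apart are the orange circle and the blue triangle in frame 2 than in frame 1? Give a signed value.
-0.6

Distance in frame 1: 3.0. Distance in frame 2: 2.4.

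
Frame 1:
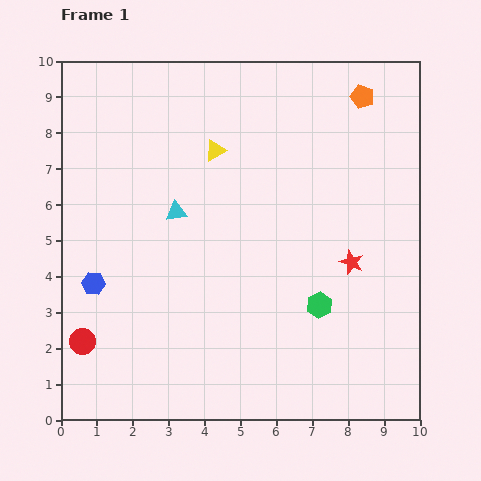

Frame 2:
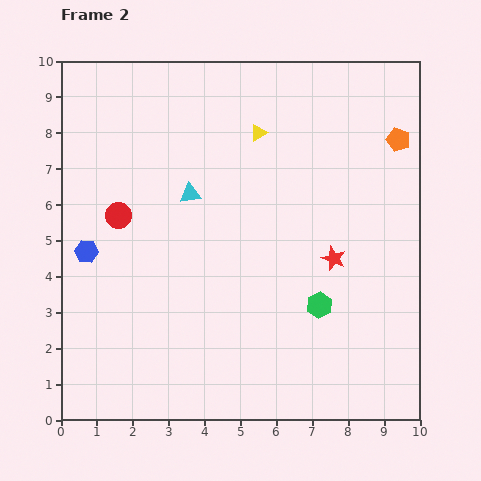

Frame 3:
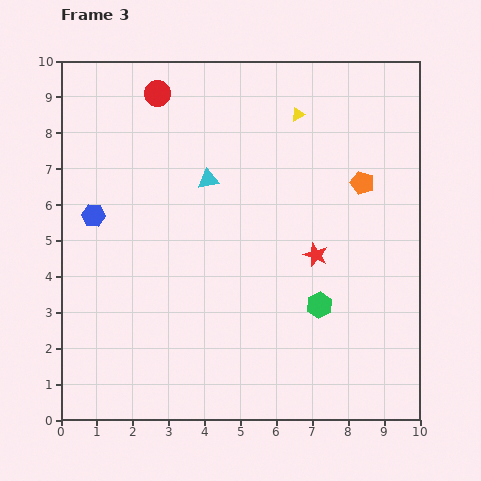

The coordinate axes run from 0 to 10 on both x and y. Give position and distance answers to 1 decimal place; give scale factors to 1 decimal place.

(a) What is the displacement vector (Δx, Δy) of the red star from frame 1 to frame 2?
(-0.5, 0.1)

The red star was at (8.1, 4.4) in frame 1 and (7.6, 4.5) in frame 2.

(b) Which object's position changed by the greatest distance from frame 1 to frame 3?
the red circle

(moved 7.2; next 2.5)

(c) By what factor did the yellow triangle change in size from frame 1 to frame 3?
0.6×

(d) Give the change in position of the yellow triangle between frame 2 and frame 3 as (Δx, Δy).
(1.1, 0.5)

The yellow triangle was at (5.5, 8.0) in frame 2 and (6.6, 8.5) in frame 3.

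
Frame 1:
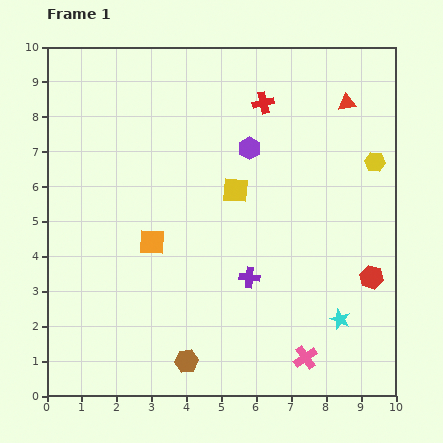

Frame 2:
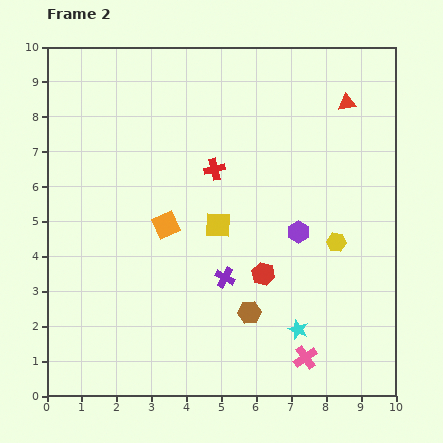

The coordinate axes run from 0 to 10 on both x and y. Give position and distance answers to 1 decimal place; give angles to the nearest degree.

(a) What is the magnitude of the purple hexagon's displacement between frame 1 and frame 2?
2.8

The purple hexagon moved from (5.8, 7.1) to (7.2, 4.7), a distance of √(1.4² + 2.4²) ≈ 2.8.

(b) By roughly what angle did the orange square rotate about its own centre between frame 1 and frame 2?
26° counter-clockwise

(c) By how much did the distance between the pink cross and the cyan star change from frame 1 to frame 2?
-0.7

Distance in frame 1: 1.5. Distance in frame 2: 0.8.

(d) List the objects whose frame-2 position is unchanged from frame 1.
the pink cross, the red triangle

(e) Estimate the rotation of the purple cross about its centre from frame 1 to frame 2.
23° clockwise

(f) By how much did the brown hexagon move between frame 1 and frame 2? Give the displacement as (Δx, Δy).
(1.8, 1.4)

The brown hexagon was at (4.0, 1.0) in frame 1 and (5.8, 2.4) in frame 2.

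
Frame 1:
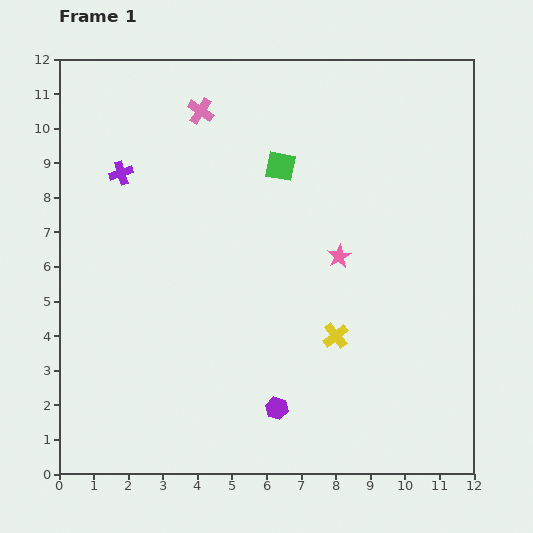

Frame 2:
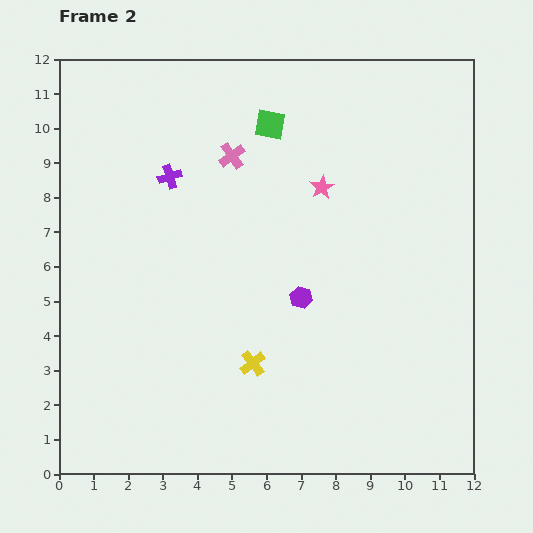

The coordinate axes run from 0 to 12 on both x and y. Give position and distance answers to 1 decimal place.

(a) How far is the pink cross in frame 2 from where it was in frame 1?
1.6

The pink cross moved from (4.1, 10.5) to (5.0, 9.2), a distance of √(0.9² + 1.3²) ≈ 1.6.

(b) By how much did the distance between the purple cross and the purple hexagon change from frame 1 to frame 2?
-3.0

Distance in frame 1: 8.2. Distance in frame 2: 5.2.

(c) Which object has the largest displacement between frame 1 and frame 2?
the purple hexagon

(moved 3.3; next 2.5)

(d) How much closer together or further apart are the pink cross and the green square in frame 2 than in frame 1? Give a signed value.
-1.4

Distance in frame 1: 2.8. Distance in frame 2: 1.4.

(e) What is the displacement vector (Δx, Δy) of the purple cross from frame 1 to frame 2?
(1.4, -0.1)

The purple cross was at (1.8, 8.7) in frame 1 and (3.2, 8.6) in frame 2.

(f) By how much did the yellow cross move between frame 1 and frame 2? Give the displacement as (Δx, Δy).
(-2.4, -0.8)

The yellow cross was at (8.0, 4.0) in frame 1 and (5.6, 3.2) in frame 2.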